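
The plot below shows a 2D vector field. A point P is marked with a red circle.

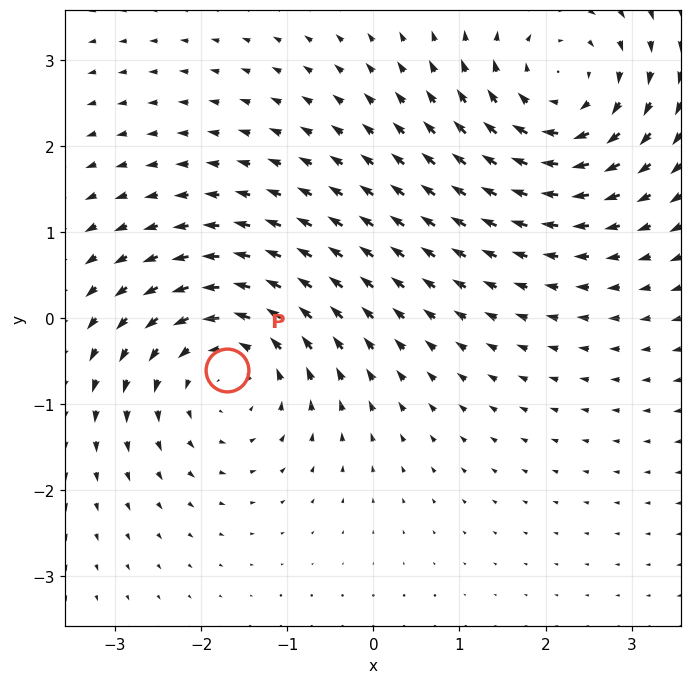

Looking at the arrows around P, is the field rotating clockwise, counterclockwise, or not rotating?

counterclockwise

Near P at (-1.7, -0.6) the arrows circulate counterclockwise. The curl (z-component) there is about +3; positive curl means counterclockwise rotation.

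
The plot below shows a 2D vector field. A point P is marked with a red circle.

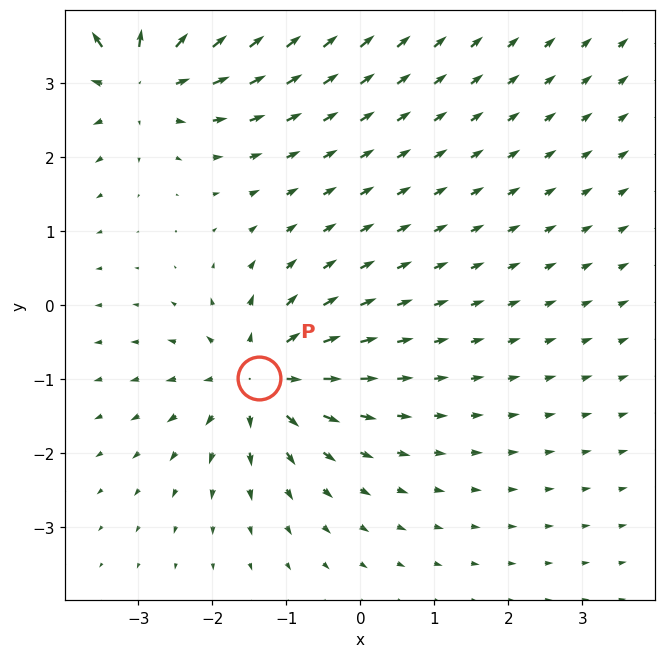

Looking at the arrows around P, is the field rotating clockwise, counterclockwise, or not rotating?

Near P at (-1.4, -1.0) the arrows show no circulation. The curl there is ≈0.

not rotating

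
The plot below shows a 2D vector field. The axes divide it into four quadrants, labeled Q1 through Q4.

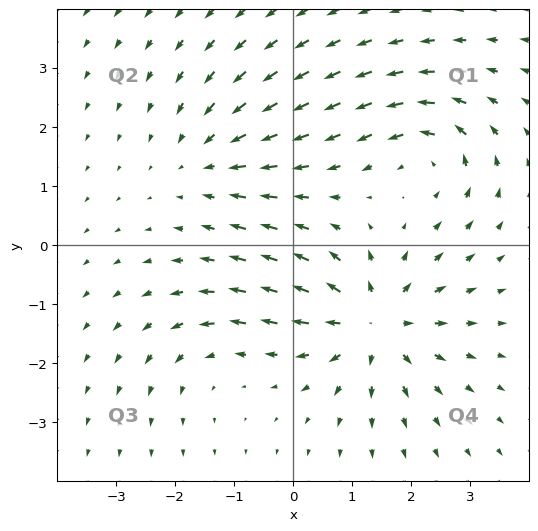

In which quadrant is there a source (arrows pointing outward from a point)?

Q4

The source sits at approximately (1.4, -1.3), which lies in quadrant Q4. The divergence there is about +5, positive as expected for a source.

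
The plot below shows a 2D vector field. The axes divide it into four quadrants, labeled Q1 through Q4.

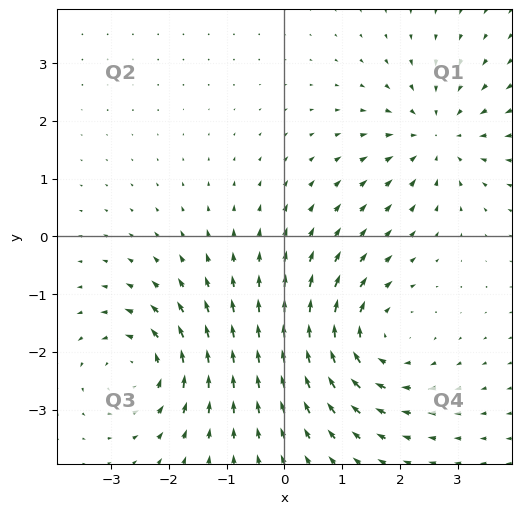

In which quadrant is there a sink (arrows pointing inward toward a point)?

Q1

The sink sits at approximately (2.6, 1.7), which lies in quadrant Q1. The divergence there is about -4, negative as expected for a sink.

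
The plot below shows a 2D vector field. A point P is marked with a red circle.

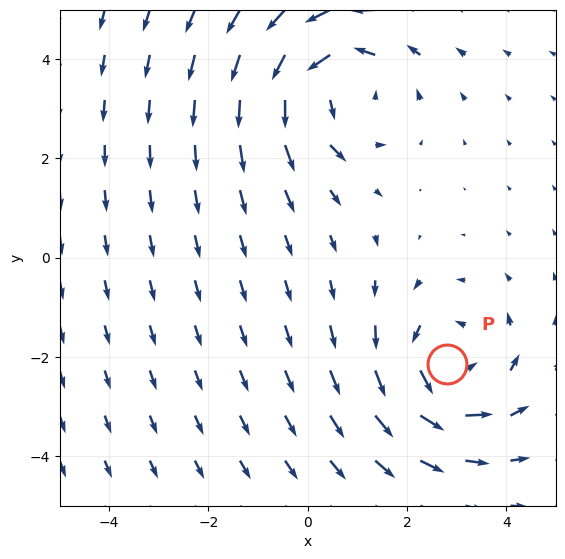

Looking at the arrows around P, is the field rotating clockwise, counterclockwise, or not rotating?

Near P at (2.8, -2.1) the arrows circulate counterclockwise. The curl (z-component) there is about +3; positive curl means counterclockwise rotation.

counterclockwise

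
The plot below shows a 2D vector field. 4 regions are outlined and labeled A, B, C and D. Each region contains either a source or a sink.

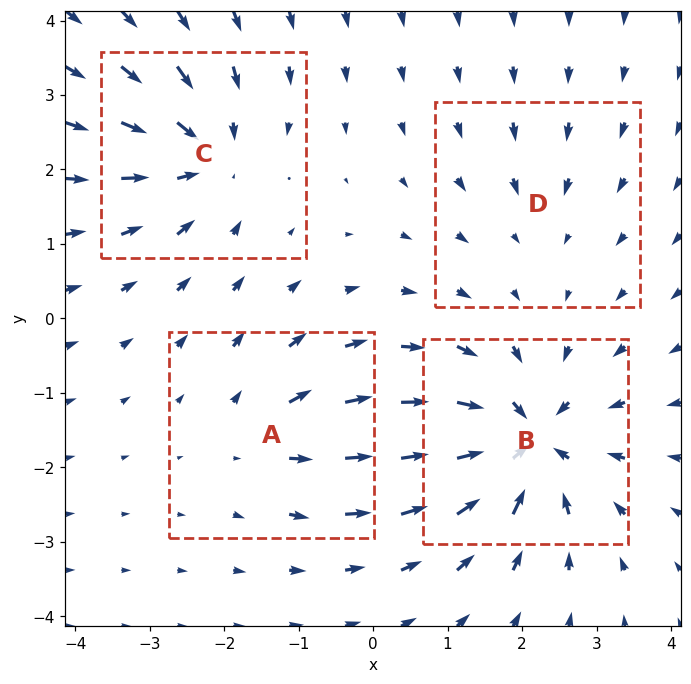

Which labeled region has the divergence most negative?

B

Divergence at each region's feature centre — A: about +4, B: about -8, C: about -6, D: about -2. Region B is most negative.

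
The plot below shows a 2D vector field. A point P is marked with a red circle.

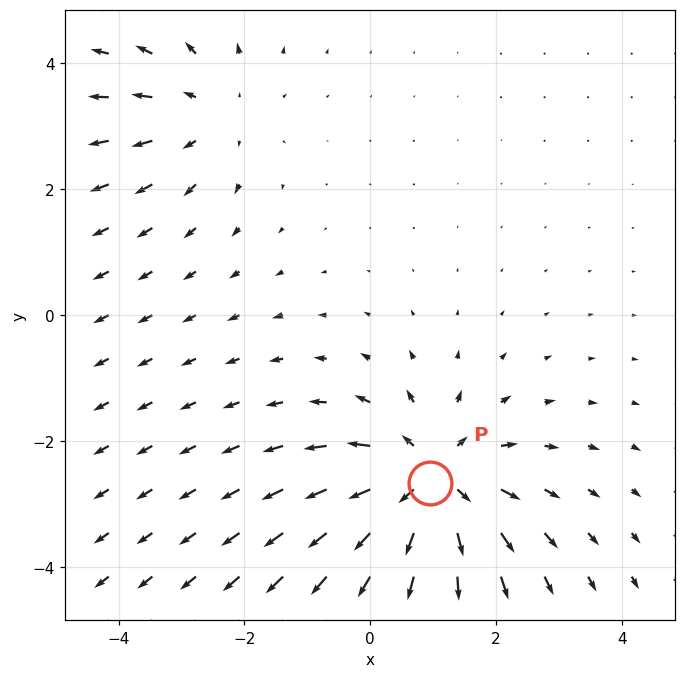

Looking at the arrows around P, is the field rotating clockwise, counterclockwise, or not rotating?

Near P at (0.9, -2.7) the arrows show no circulation. The curl there is ≈0.

not rotating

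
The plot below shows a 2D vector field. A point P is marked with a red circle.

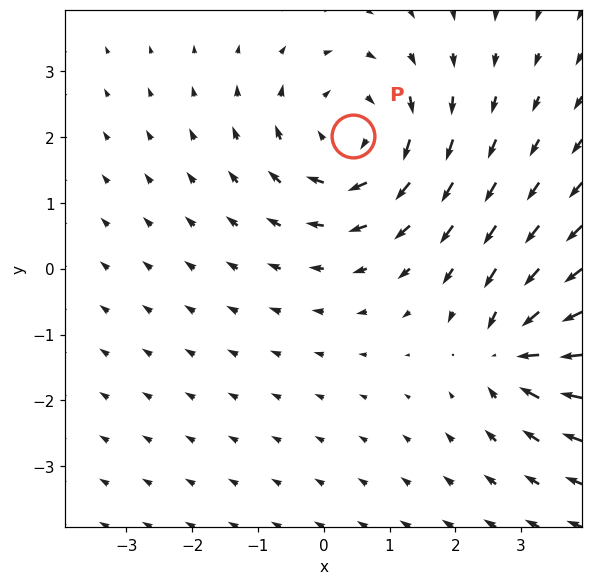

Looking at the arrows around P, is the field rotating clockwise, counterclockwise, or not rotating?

clockwise

Near P at (0.4, 2.0) the arrows circulate clockwise. The curl (z-component) there is about -3; negative curl means clockwise rotation.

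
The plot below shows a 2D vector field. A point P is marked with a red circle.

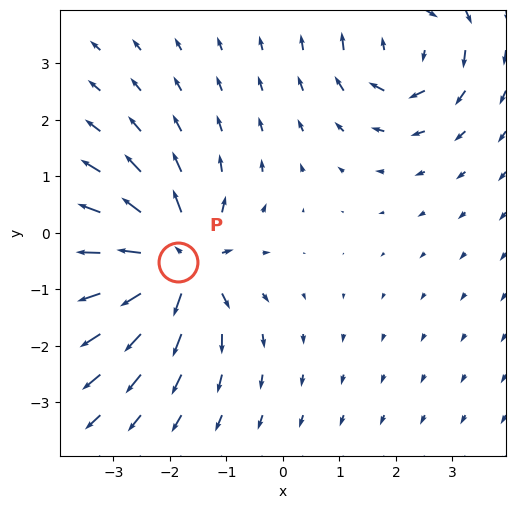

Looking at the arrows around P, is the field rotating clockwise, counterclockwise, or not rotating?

Near P at (-1.9, -0.5) the arrows show no circulation. The curl there is ≈0.

not rotating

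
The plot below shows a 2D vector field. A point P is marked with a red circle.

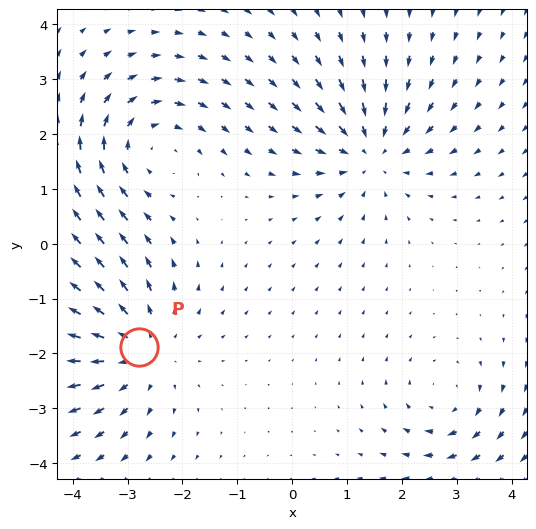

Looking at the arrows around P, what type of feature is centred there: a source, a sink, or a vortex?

source

At P (-2.8, -1.9) the arrows spread outward. Divergence about +4, curl ≈0 — positive divergence with near-zero curl is a source.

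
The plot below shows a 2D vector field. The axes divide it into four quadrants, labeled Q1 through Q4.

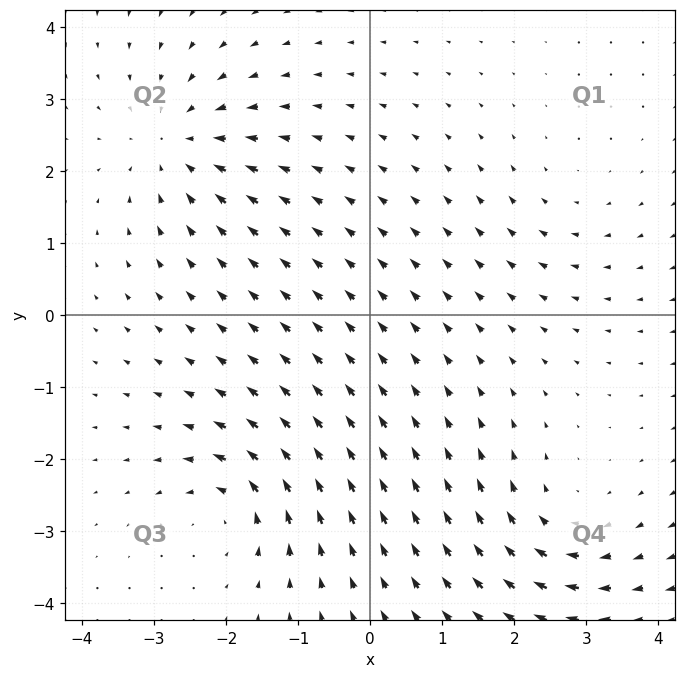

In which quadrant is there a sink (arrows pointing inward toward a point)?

The sink sits at approximately (-2.7, 2.4), which lies in quadrant Q2. The divergence there is about -5, negative as expected for a sink.

Q2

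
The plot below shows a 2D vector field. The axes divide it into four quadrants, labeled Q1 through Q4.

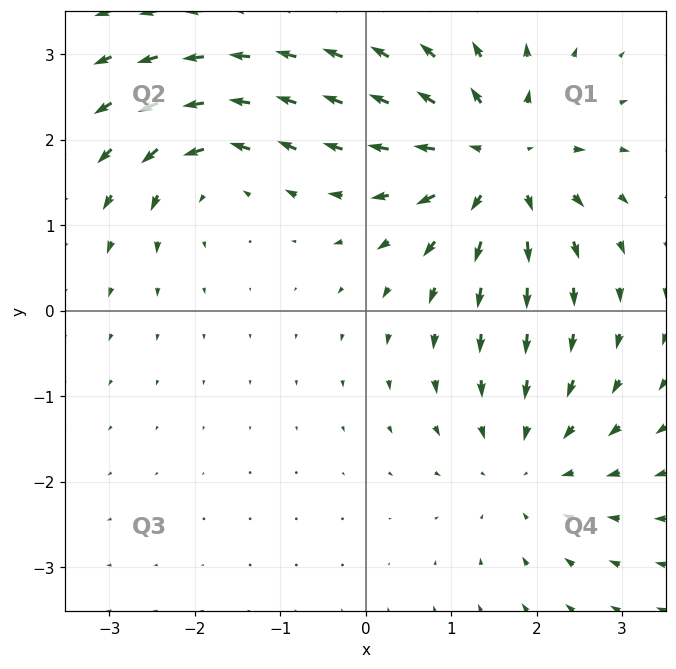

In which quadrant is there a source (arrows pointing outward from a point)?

The source sits at approximately (1.6, 1.8), which lies in quadrant Q1. The divergence there is about +6, positive as expected for a source.

Q1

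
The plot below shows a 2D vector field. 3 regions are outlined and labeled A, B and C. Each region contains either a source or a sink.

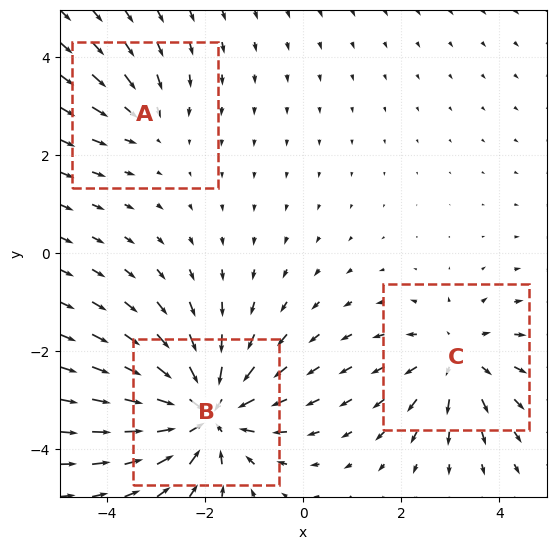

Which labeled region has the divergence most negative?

Divergence at each region's feature centre — A: about -2, B: about -5, C: about +3. Region B is most negative.

B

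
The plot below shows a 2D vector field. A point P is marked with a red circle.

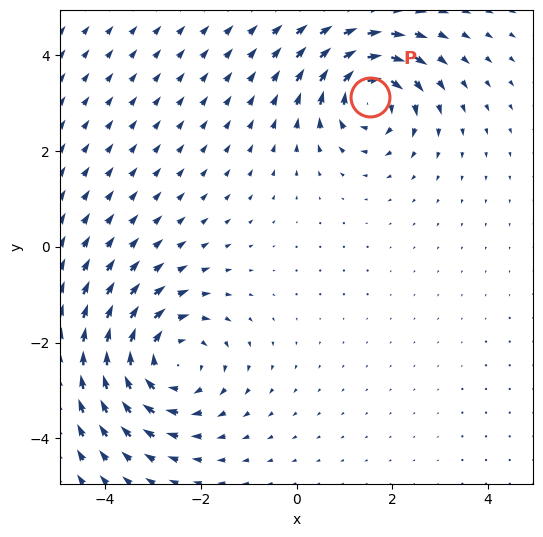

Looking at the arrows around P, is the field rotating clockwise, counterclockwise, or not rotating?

clockwise

Near P at (1.5, 3.1) the arrows circulate clockwise. The curl (z-component) there is about -6; negative curl means clockwise rotation.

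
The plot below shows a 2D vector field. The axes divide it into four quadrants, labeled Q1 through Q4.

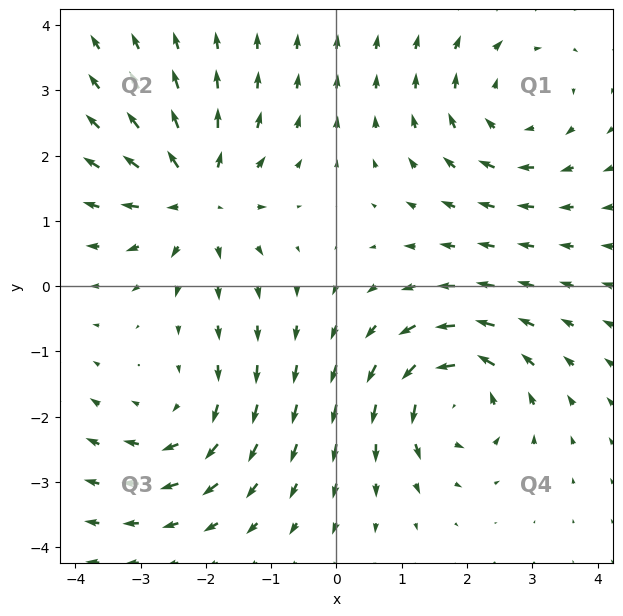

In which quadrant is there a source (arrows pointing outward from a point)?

Q2

The source sits at approximately (-2.1, 1.4), which lies in quadrant Q2. The divergence there is about +5, positive as expected for a source.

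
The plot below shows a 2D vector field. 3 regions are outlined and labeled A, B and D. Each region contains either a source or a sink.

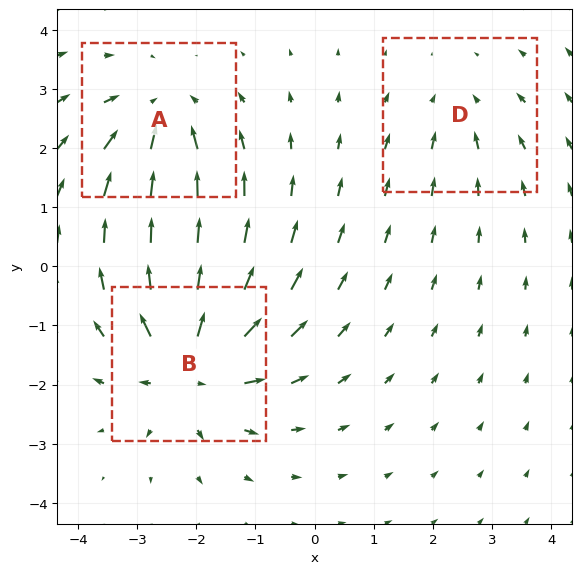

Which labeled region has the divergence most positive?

Divergence at each region's feature centre — A: about -3, B: about +5, D: about -2. Region B is most positive.

B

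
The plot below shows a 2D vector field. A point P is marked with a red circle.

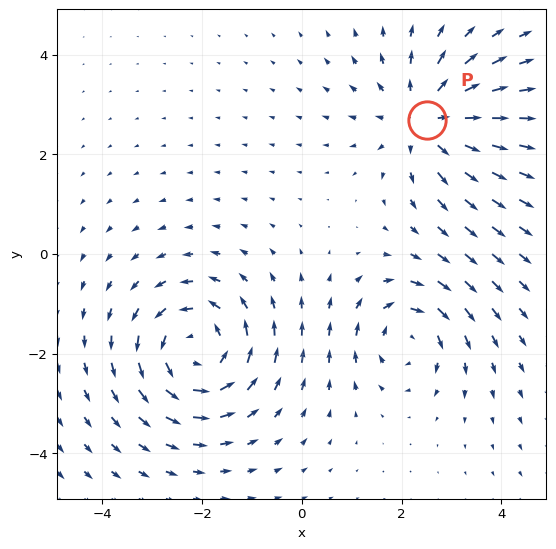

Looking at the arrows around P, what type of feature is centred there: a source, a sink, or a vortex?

At P (2.5, 2.7) the arrows spread outward. Divergence about +4, curl ≈0 — positive divergence with near-zero curl is a source.

source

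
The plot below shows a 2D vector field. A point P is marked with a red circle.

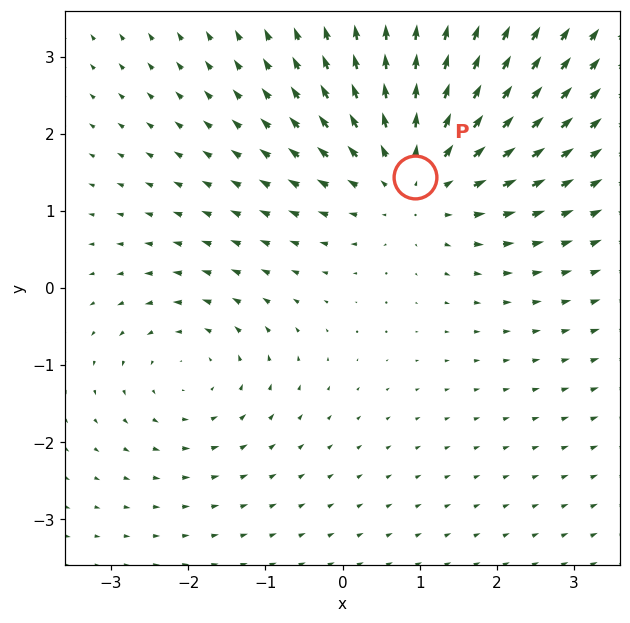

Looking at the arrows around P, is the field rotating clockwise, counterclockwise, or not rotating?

not rotating

Near P at (0.9, 1.4) the arrows show no circulation. The curl there is ≈0.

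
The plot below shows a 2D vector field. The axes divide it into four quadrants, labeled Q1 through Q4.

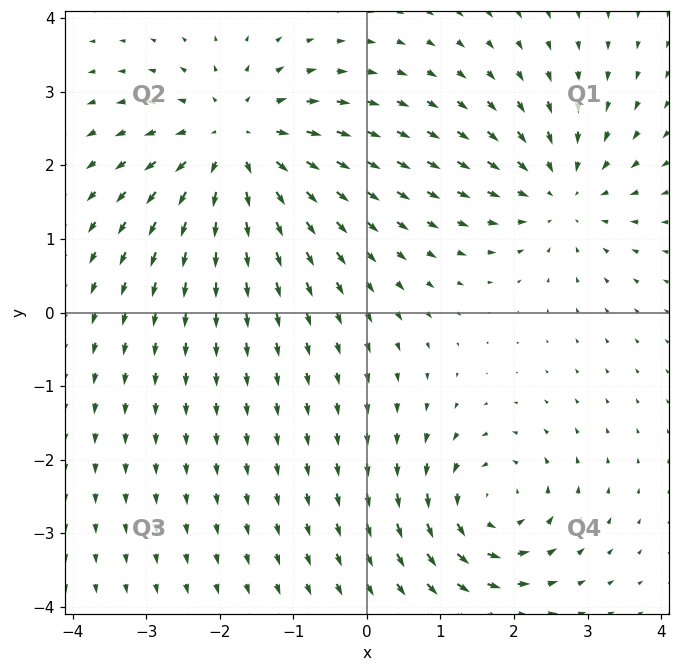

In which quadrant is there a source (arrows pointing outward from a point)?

The source sits at approximately (-1.8, 2.3), which lies in quadrant Q2. The divergence there is about +5, positive as expected for a source.

Q2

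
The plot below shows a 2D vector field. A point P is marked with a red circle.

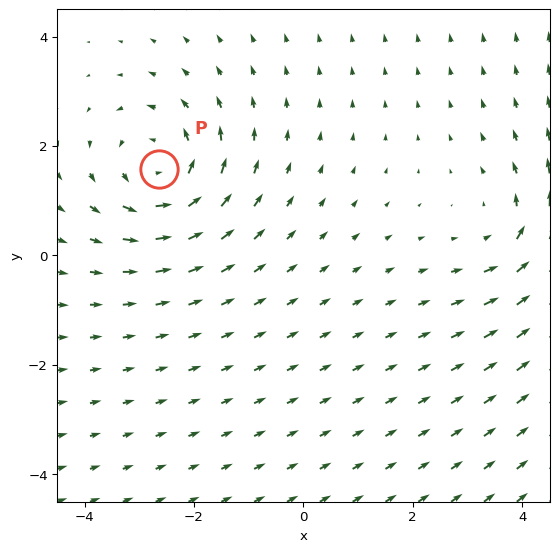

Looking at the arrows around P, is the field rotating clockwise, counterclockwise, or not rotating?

Near P at (-2.6, 1.6) the arrows circulate counterclockwise. The curl (z-component) there is about +4; positive curl means counterclockwise rotation.

counterclockwise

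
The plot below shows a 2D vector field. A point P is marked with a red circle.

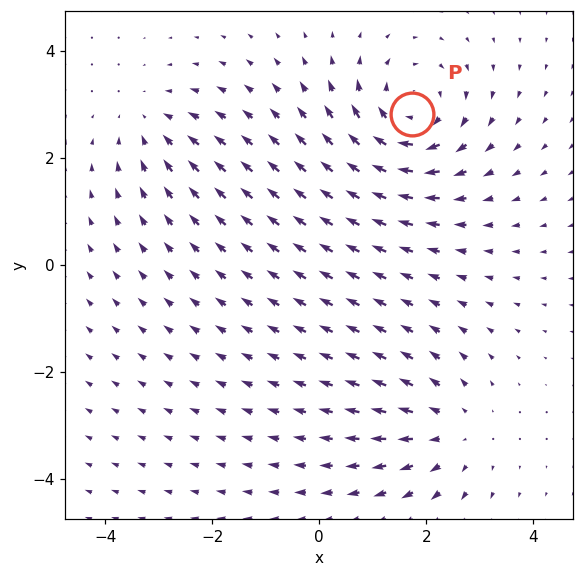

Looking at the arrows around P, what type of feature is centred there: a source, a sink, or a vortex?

vortex

At P (1.7, 2.8) the arrows circulate clockwise. Divergence ≈0, curl about -4 — near-zero divergence with nonzero curl is a vortex.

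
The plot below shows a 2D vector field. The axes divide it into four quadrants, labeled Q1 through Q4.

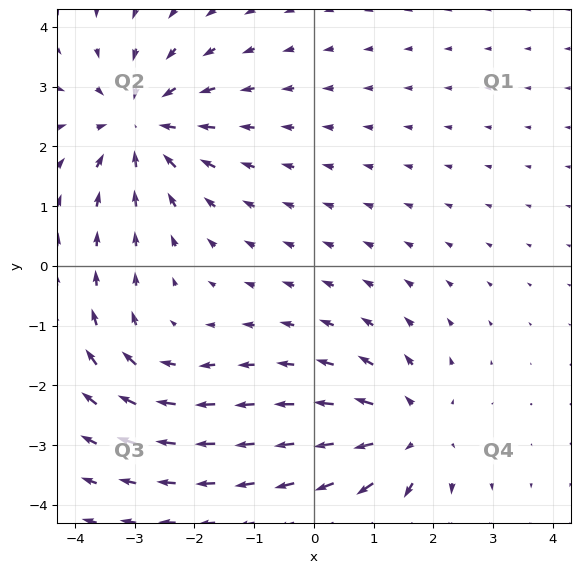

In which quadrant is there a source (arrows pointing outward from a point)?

The source sits at approximately (1.6, -2.8), which lies in quadrant Q4. The divergence there is about +4, positive as expected for a source.

Q4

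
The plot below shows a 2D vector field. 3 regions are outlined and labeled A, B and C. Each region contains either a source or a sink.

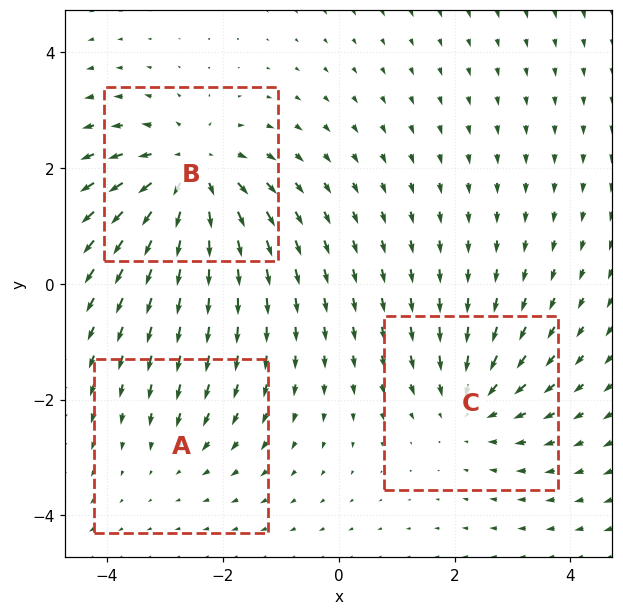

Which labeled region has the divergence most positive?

B

Divergence at each region's feature centre — A: about -2, B: about +5, C: about -3. Region B is most positive.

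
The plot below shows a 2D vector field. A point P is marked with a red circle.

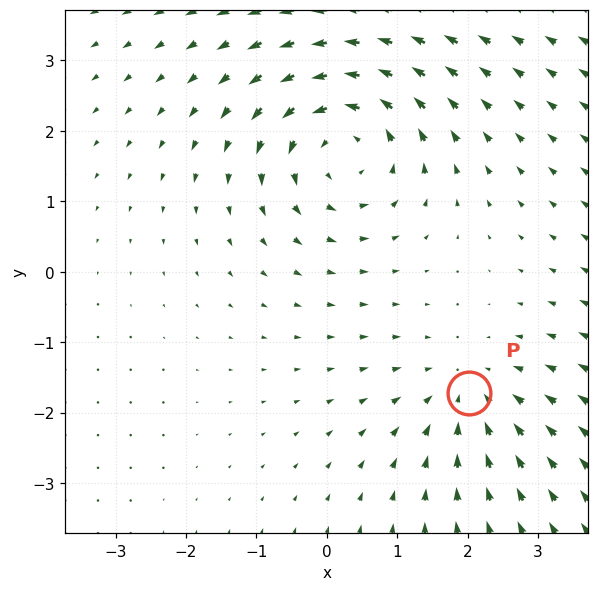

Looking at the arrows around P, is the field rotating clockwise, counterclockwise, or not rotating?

not rotating

Near P at (2.0, -1.7) the arrows show no circulation. The curl there is ≈0.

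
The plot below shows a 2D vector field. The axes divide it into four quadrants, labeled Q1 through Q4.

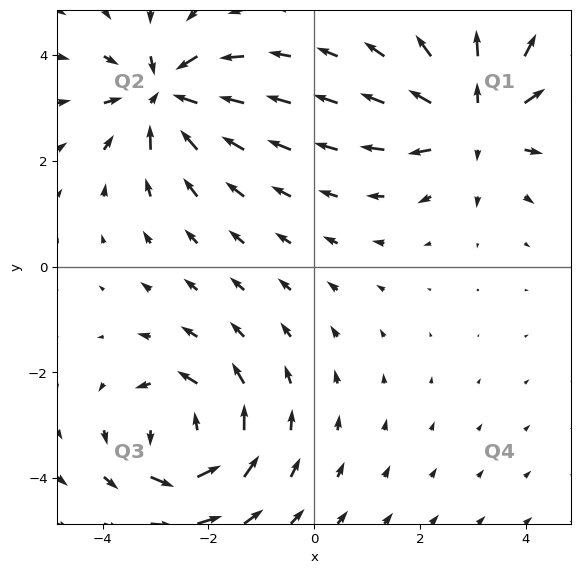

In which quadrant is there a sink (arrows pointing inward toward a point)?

The sink sits at approximately (-2.8, 3.3), which lies in quadrant Q2. The divergence there is about -5, negative as expected for a sink.

Q2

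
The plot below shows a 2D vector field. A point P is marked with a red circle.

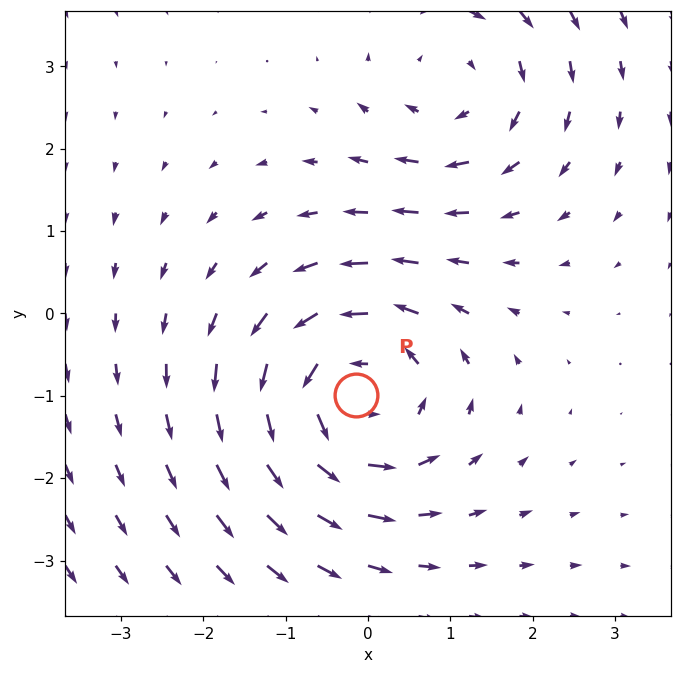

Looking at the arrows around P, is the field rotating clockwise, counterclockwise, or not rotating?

counterclockwise

Near P at (-0.1, -1.0) the arrows circulate counterclockwise. The curl (z-component) there is about +3; positive curl means counterclockwise rotation.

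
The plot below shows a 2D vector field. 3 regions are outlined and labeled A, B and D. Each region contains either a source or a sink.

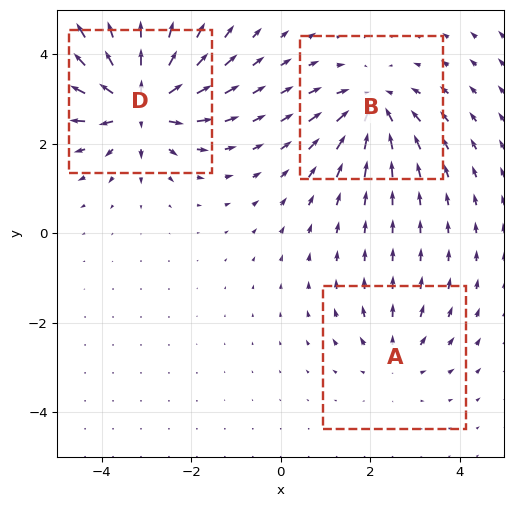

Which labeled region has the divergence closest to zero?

A

Divergence at each region's feature centre — A: about +2, B: about -4, D: about +6. Region A is closest to zero.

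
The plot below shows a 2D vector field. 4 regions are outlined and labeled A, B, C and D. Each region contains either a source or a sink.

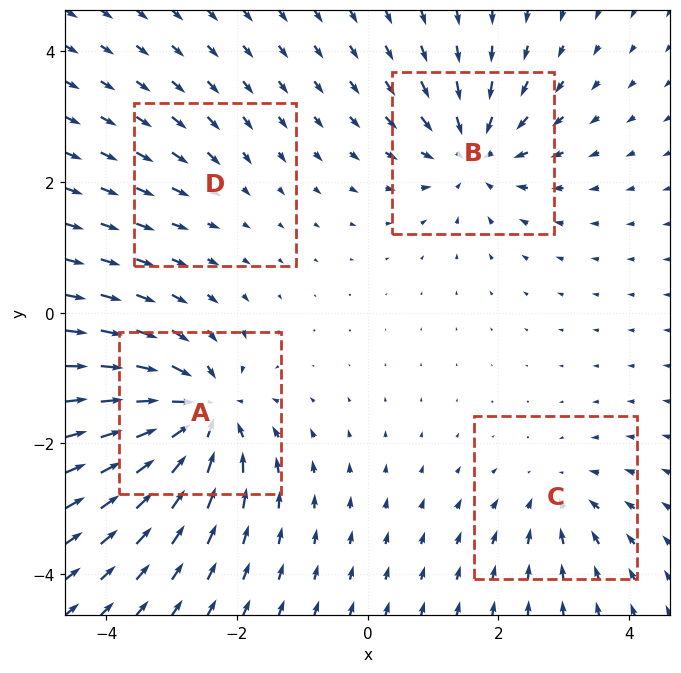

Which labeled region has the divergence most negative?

A

Divergence at each region's feature centre — A: about -9, B: about -7, C: about -4, D: about -2. Region A is most negative.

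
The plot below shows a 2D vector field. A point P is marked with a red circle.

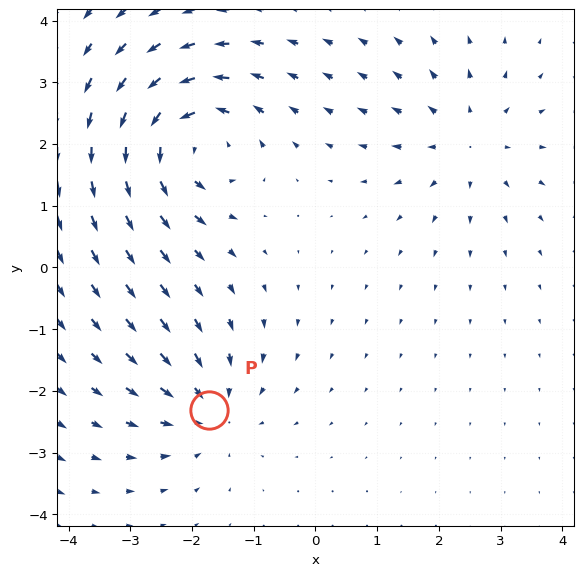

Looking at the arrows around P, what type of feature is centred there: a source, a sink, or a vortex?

At P (-1.7, -2.3) the arrows converge inward. Divergence about -3, curl ≈0 — negative divergence with near-zero curl is a sink.

sink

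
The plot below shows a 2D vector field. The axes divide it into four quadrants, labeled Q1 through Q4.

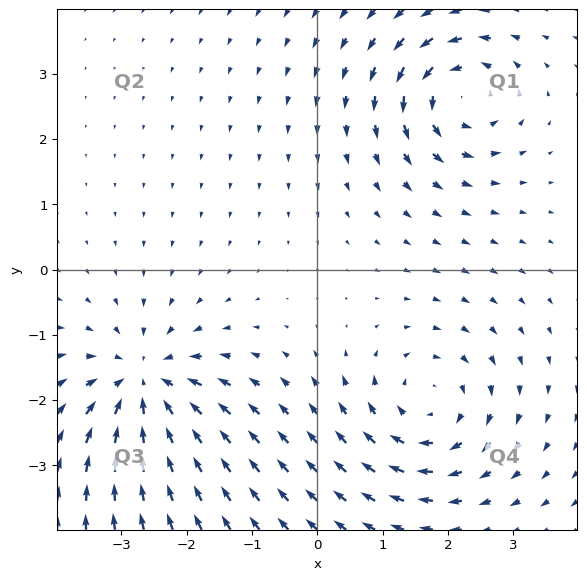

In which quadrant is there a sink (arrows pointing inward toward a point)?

The sink sits at approximately (-2.6, -1.7), which lies in quadrant Q3. The divergence there is about -5, negative as expected for a sink.

Q3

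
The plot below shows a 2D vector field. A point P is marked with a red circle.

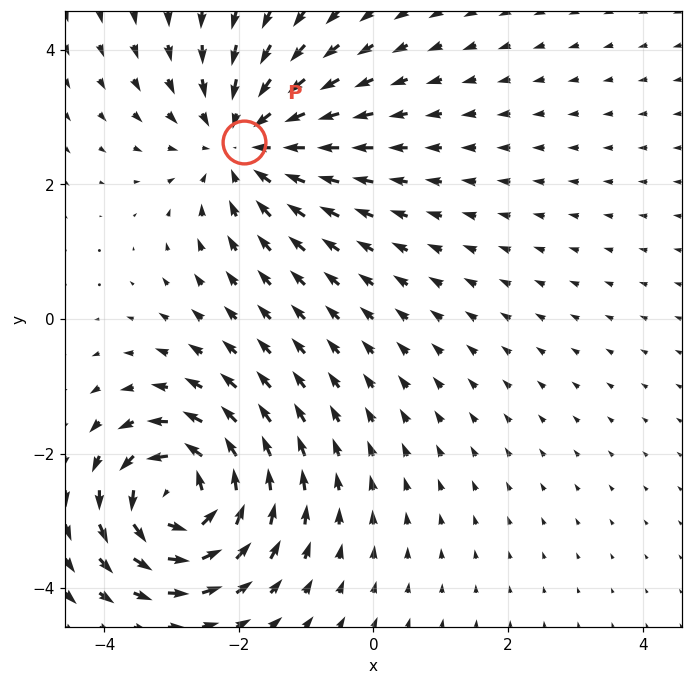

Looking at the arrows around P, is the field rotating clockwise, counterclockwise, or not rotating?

Near P at (-1.9, 2.6) the arrows show no circulation. The curl there is ≈0.

not rotating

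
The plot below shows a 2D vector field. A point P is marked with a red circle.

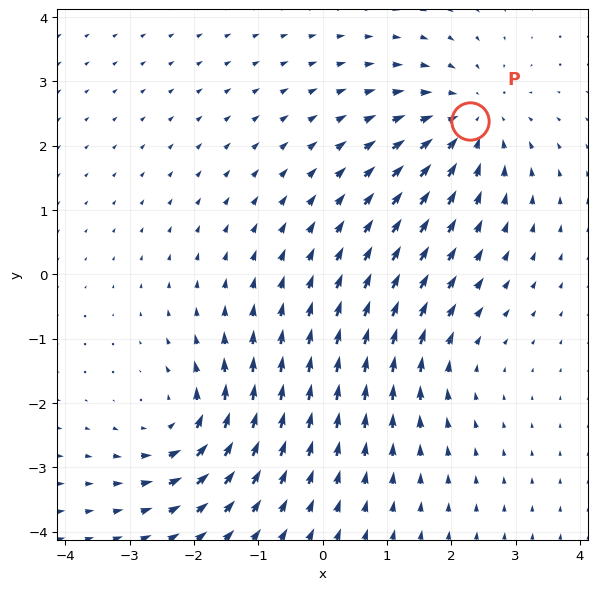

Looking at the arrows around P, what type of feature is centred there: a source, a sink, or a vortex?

At P (2.3, 2.4) the arrows converge inward. Divergence about -4, curl ≈0 — negative divergence with near-zero curl is a sink.

sink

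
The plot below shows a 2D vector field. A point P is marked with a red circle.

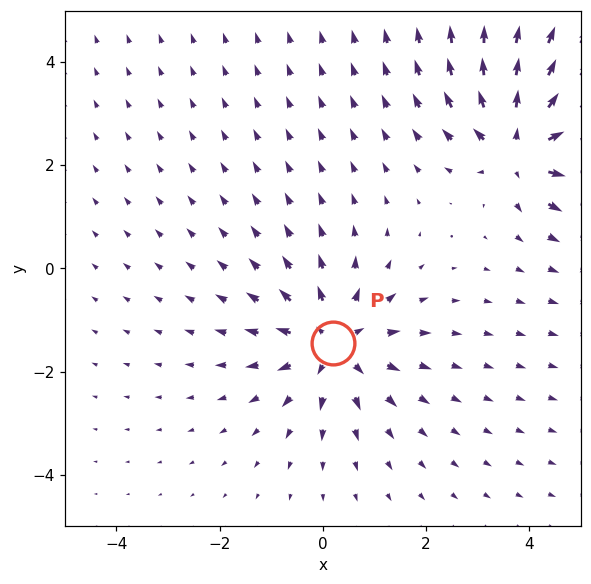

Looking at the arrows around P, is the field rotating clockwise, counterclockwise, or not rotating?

not rotating

Near P at (0.2, -1.4) the arrows show no circulation. The curl there is ≈0.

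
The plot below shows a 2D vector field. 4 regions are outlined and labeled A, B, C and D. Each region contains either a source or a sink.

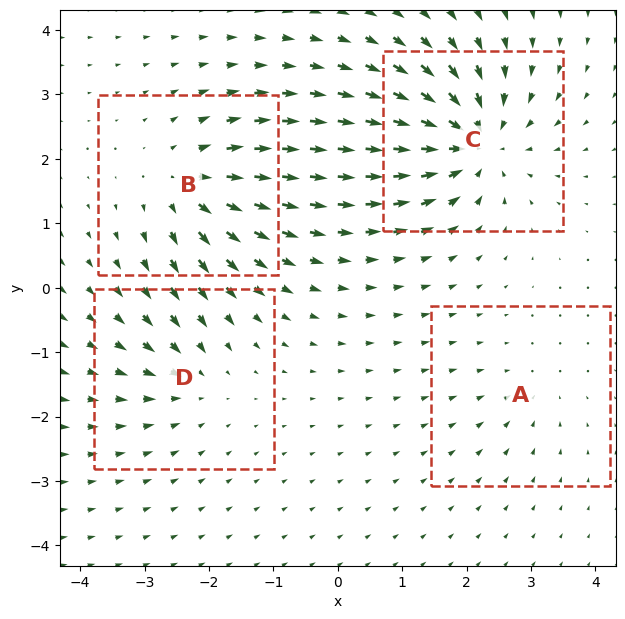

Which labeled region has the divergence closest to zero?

A

Divergence at each region's feature centre — A: about -2, B: about +6, C: about -8, D: about -4. Region A is closest to zero.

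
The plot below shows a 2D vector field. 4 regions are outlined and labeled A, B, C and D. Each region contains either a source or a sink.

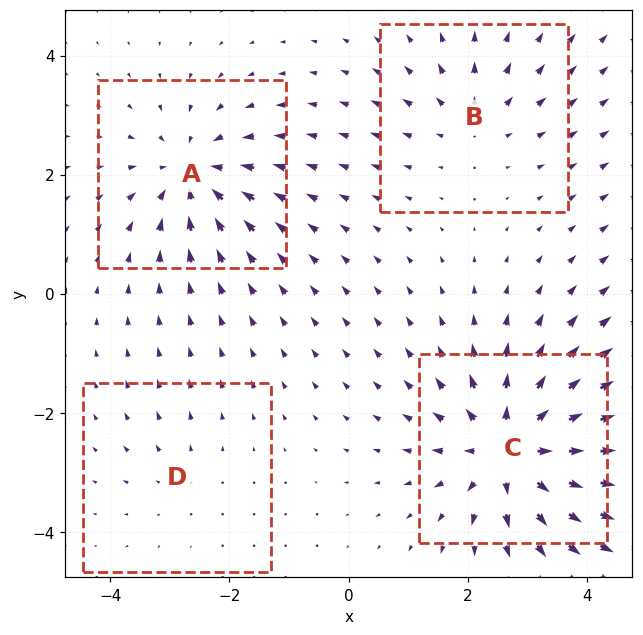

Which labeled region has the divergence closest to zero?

Divergence at each region's feature centre — A: about -5, B: about +3, C: about +7, D: about +2. Region D is closest to zero.

D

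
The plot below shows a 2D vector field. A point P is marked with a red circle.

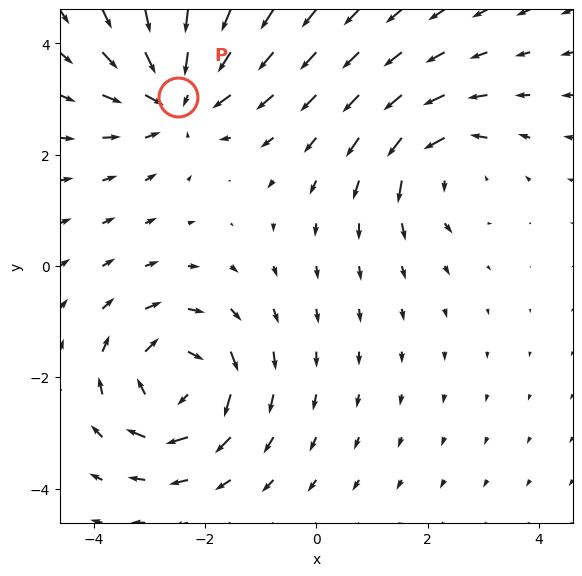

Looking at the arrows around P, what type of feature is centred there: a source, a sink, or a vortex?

sink

At P (-2.5, 3.0) the arrows converge inward. Divergence about -4, curl ≈0 — negative divergence with near-zero curl is a sink.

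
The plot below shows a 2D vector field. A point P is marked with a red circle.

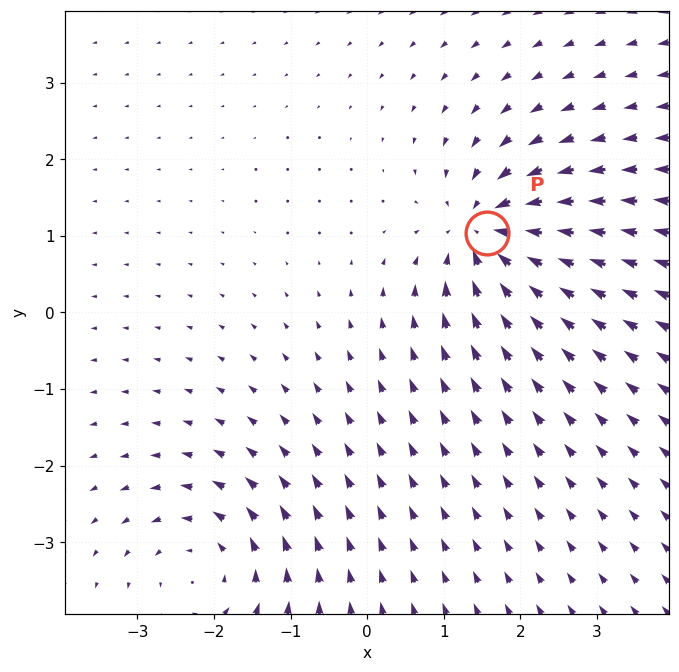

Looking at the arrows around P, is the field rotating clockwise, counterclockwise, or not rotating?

not rotating

Near P at (1.6, 1.0) the arrows show no circulation. The curl there is ≈0.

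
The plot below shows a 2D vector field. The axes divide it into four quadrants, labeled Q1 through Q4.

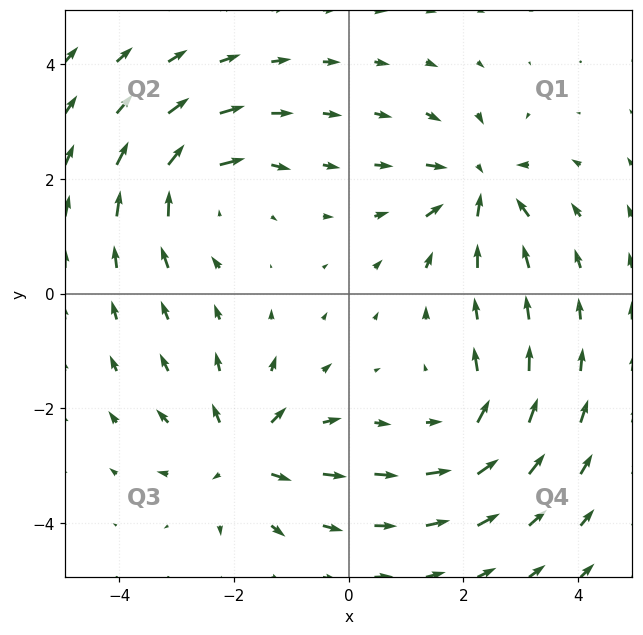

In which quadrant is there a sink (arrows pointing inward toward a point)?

Q1

The sink sits at approximately (2.3, 1.9), which lies in quadrant Q1. The divergence there is about -5, negative as expected for a sink.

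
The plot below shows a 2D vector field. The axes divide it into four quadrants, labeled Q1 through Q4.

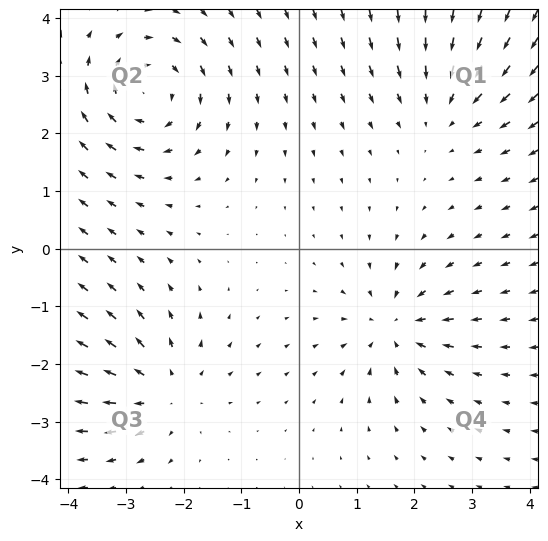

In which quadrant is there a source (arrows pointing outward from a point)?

Q3

The source sits at approximately (-2.3, -2.4), which lies in quadrant Q3. The divergence there is about +3, positive as expected for a source.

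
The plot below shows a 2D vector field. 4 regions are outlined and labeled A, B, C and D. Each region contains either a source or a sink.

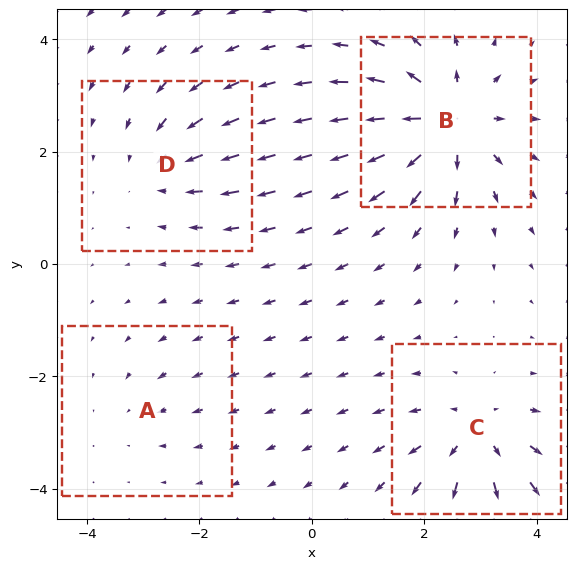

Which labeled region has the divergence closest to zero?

A

Divergence at each region's feature centre — A: about -2, B: about +7, C: about +5, D: about -4. Region A is closest to zero.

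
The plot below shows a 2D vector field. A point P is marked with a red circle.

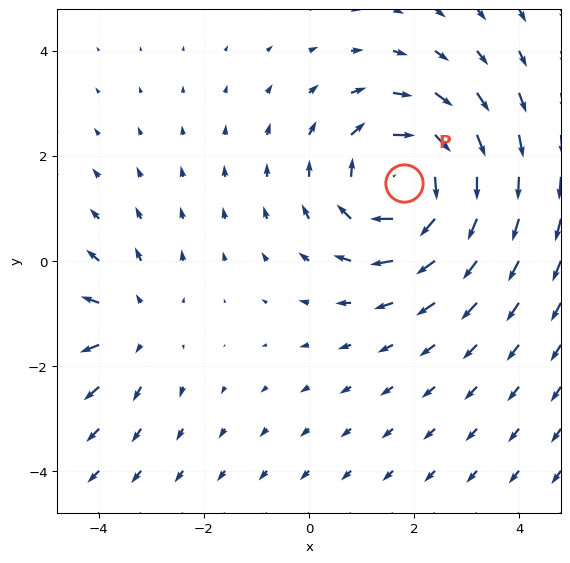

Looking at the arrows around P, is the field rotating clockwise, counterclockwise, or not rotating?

Near P at (1.8, 1.5) the arrows circulate clockwise. The curl (z-component) there is about -4; negative curl means clockwise rotation.

clockwise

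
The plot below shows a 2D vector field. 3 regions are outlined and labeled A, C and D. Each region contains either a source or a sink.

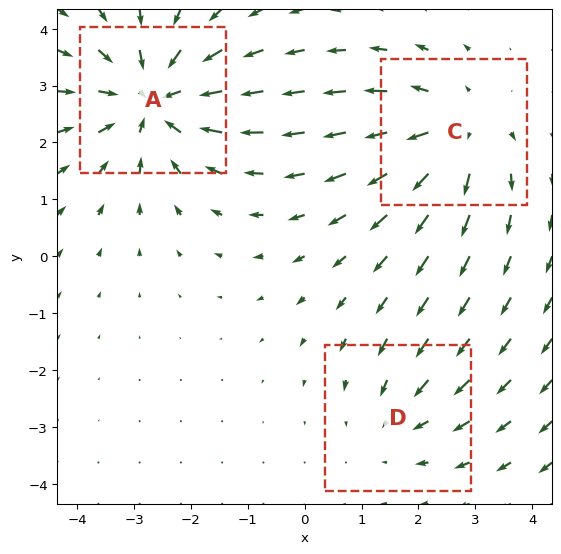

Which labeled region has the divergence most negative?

A

Divergence at each region's feature centre — A: about -4, C: about +3, D: about -2. Region A is most negative.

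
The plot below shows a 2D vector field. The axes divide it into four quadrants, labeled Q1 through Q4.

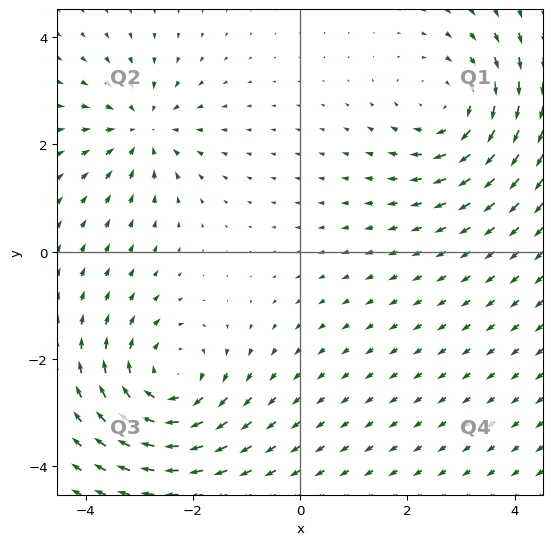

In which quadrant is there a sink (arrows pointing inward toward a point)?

The sink sits at approximately (-2.9, 2.3), which lies in quadrant Q2. The divergence there is about -3, negative as expected for a sink.

Q2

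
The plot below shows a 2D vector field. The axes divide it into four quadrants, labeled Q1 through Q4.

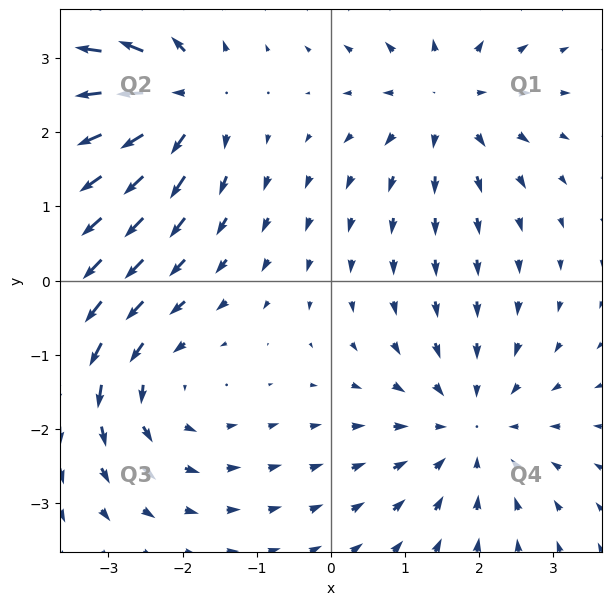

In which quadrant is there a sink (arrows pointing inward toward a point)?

The sink sits at approximately (1.9, -2.0), which lies in quadrant Q4. The divergence there is about -4, negative as expected for a sink.

Q4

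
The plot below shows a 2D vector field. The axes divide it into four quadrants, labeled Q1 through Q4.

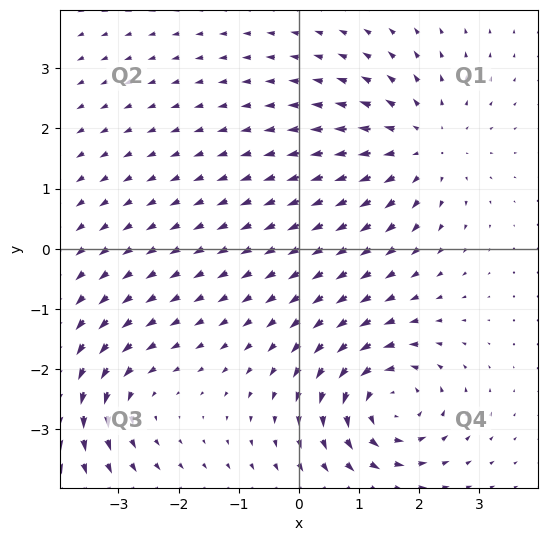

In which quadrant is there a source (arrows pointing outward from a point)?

Q1

The source sits at approximately (2.0, 1.7), which lies in quadrant Q1. The divergence there is about +3, positive as expected for a source.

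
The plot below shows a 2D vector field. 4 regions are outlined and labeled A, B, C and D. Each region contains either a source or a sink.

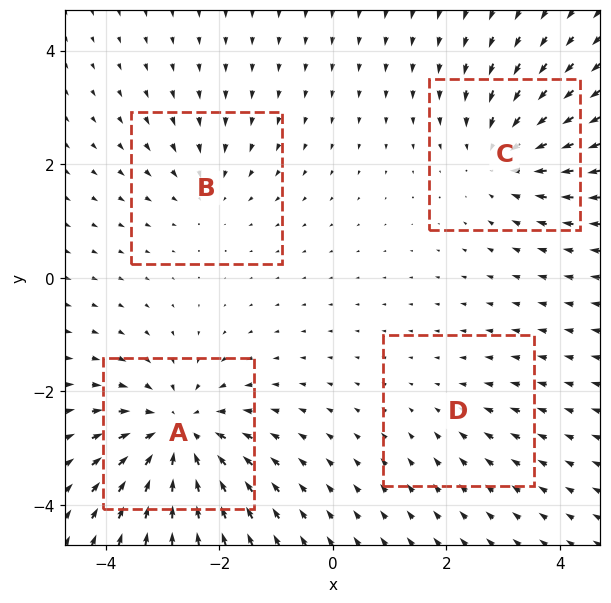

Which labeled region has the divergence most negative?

Divergence at each region's feature centre — A: about -7, B: about -3, C: about -5, D: about -2. Region A is most negative.

A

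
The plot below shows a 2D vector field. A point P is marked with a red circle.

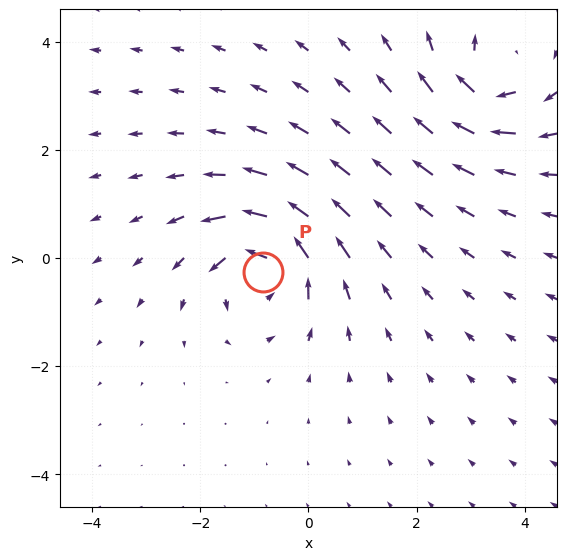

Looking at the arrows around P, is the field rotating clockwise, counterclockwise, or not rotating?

Near P at (-0.8, -0.3) the arrows circulate counterclockwise. The curl (z-component) there is about +7; positive curl means counterclockwise rotation.

counterclockwise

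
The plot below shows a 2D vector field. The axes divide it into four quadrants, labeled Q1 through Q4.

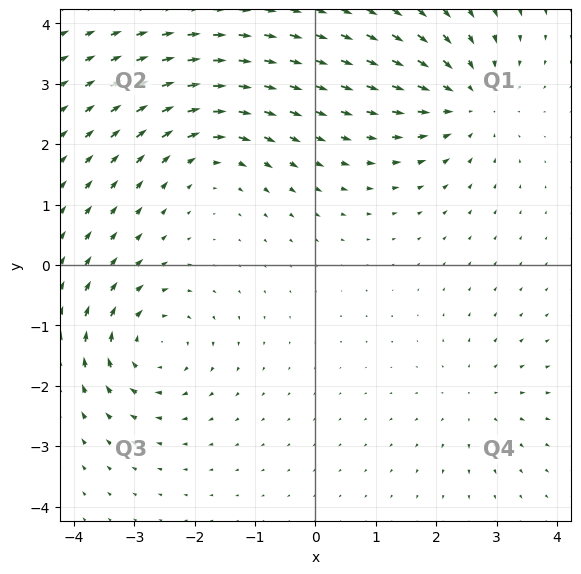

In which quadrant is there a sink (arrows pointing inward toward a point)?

Q1

The sink sits at approximately (2.5, 2.7), which lies in quadrant Q1. The divergence there is about -5, negative as expected for a sink.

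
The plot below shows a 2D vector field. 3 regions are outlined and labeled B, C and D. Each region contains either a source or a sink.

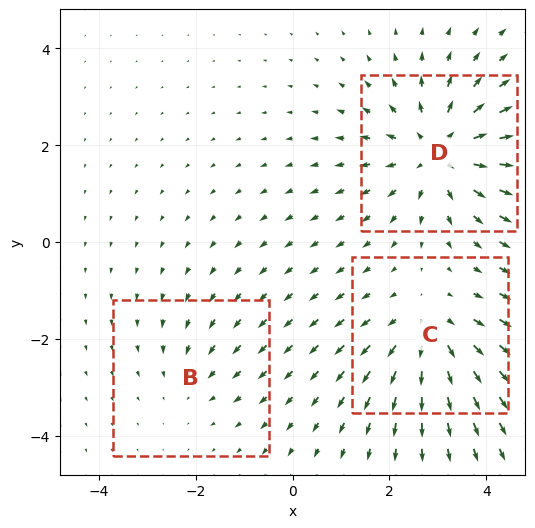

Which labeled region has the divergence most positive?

D

Divergence at each region's feature centre — B: about -2, C: about +3, D: about +4. Region D is most positive.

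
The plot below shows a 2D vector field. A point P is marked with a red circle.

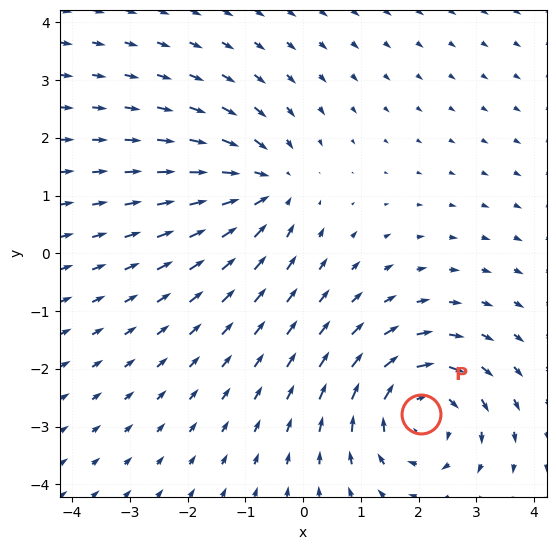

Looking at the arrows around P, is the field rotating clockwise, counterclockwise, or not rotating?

Near P at (2.0, -2.8) the arrows circulate clockwise. The curl (z-component) there is about -4; negative curl means clockwise rotation.

clockwise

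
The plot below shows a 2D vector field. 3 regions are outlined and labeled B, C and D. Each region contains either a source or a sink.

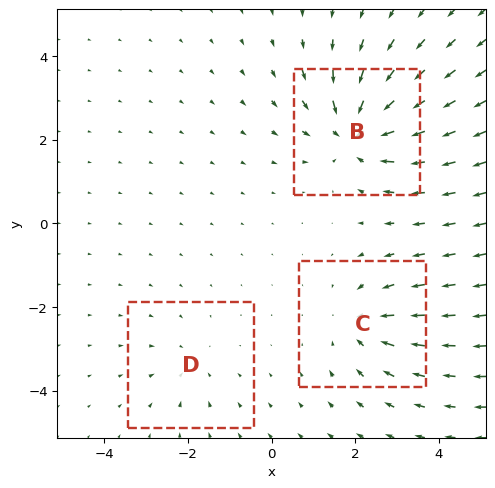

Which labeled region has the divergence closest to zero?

Divergence at each region's feature centre — B: about -5, C: about -3, D: about -2. Region D is closest to zero.

D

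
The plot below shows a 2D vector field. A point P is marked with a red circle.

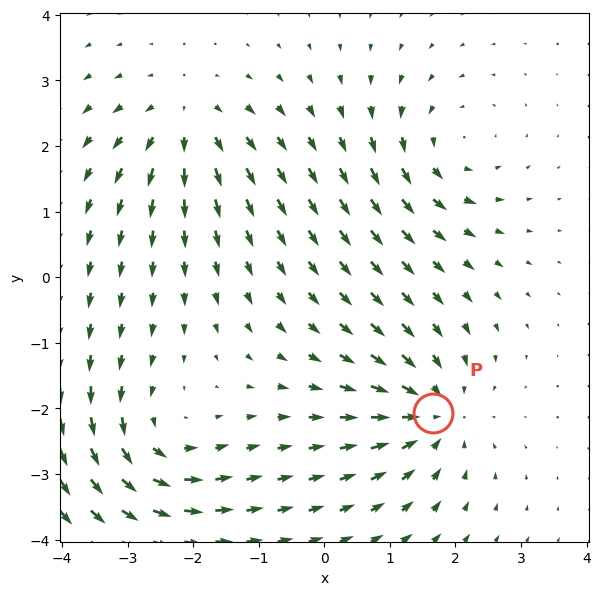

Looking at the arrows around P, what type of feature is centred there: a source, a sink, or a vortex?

At P (1.7, -2.1) the arrows converge inward. Divergence about -4, curl ≈0 — negative divergence with near-zero curl is a sink.

sink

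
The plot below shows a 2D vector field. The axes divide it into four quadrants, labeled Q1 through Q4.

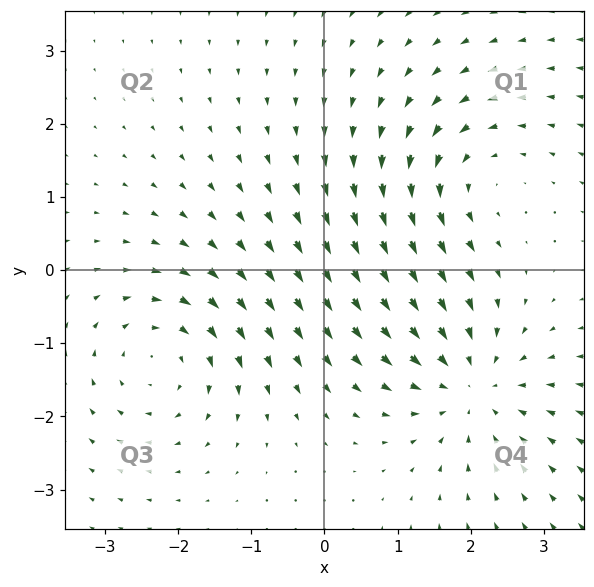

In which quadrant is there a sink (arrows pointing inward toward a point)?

Q4

The sink sits at approximately (2.0, -1.6), which lies in quadrant Q4. The divergence there is about -5, negative as expected for a sink.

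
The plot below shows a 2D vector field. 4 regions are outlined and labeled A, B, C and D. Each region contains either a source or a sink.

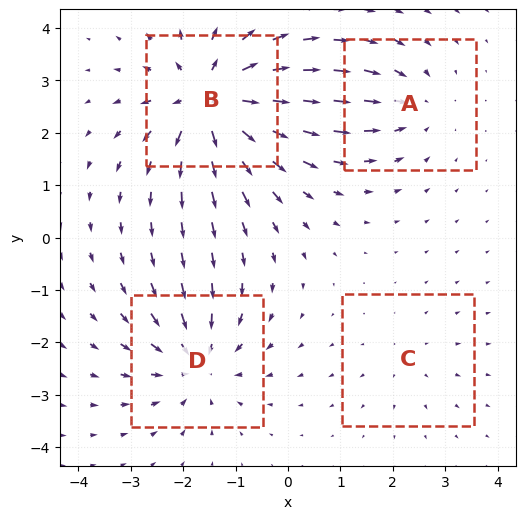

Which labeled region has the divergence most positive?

B

Divergence at each region's feature centre — A: about -3, B: about +7, C: about +2, D: about -5. Region B is most positive.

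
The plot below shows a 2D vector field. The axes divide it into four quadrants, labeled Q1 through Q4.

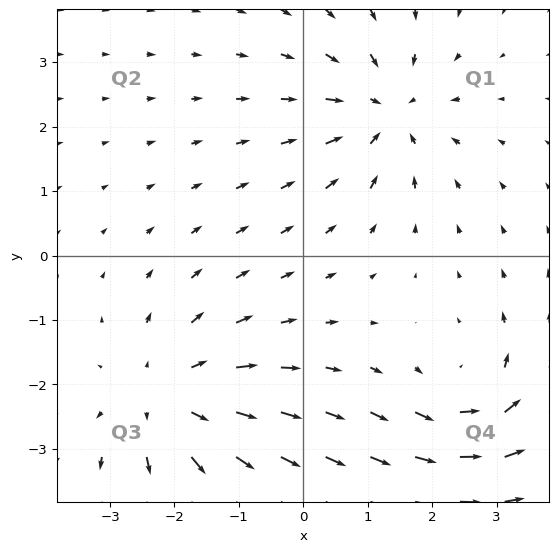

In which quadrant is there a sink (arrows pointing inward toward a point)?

The sink sits at approximately (1.3, 2.2), which lies in quadrant Q1. The divergence there is about -3, negative as expected for a sink.

Q1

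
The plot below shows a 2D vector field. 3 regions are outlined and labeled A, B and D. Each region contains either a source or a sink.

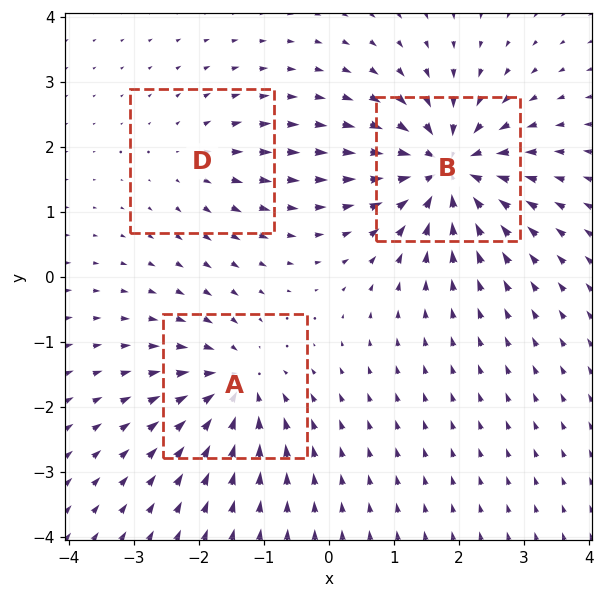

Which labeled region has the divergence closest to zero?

D

Divergence at each region's feature centre — A: about -4, B: about -6, D: about +2. Region D is closest to zero.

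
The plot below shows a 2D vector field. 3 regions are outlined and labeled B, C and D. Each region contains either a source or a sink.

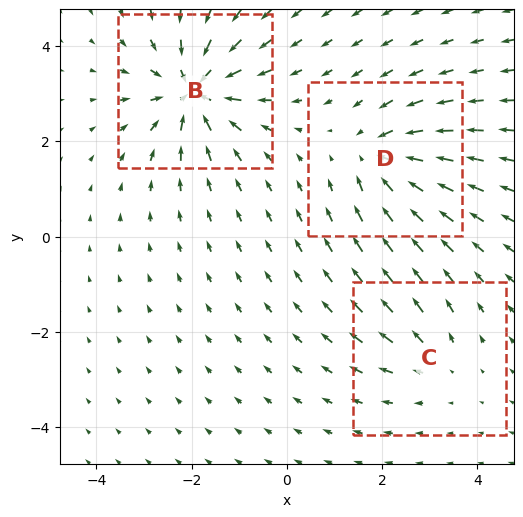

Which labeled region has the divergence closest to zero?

Divergence at each region's feature centre — B: about -6, C: about +2, D: about -4. Region C is closest to zero.

C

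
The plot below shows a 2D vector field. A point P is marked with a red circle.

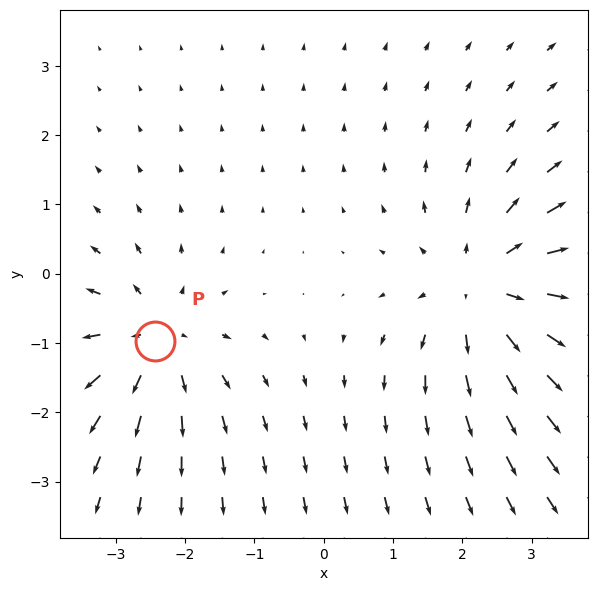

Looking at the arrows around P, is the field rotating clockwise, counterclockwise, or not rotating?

not rotating

Near P at (-2.4, -1.0) the arrows show no circulation. The curl there is ≈0.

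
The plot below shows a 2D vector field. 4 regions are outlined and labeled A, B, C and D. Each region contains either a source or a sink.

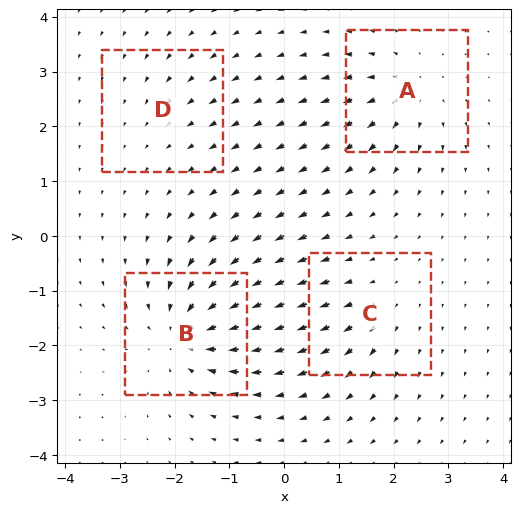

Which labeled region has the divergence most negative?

Divergence at each region's feature centre — A: about +5, B: about -7, C: about +3, D: about -2. Region B is most negative.

B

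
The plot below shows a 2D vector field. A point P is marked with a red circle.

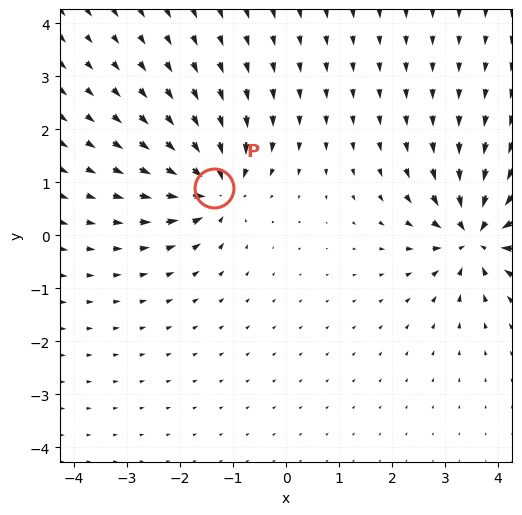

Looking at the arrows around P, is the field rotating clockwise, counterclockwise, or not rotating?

not rotating

Near P at (-1.4, 0.9) the arrows show no circulation. The curl there is ≈0.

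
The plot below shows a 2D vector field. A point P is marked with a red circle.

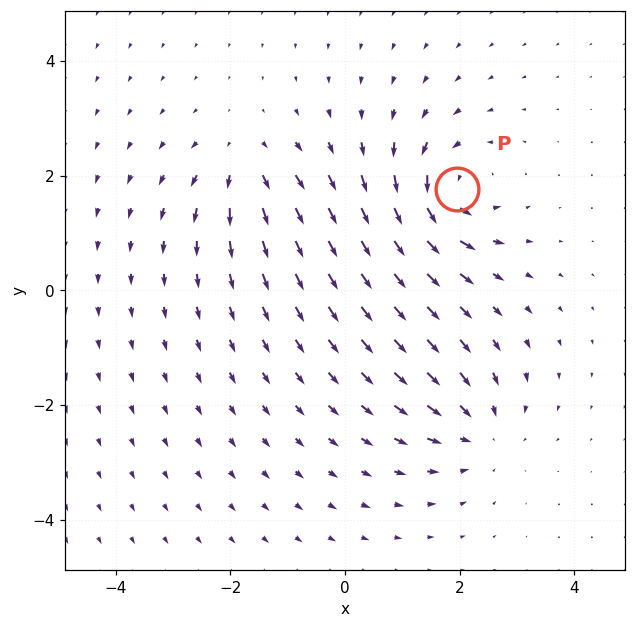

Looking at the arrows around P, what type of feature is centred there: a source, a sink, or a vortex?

At P (2.0, 1.8) the arrows circulate counterclockwise. Divergence ≈0, curl about +5 — near-zero divergence with nonzero curl is a vortex.

vortex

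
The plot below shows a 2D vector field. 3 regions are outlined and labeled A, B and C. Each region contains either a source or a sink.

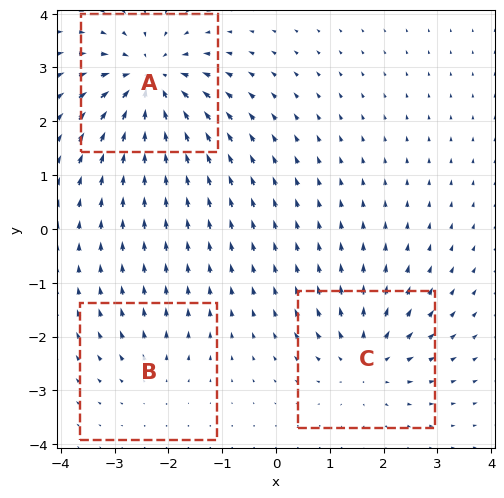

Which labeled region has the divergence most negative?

Divergence at each region's feature centre — A: about -6, B: about +2, C: about +4. Region A is most negative.

A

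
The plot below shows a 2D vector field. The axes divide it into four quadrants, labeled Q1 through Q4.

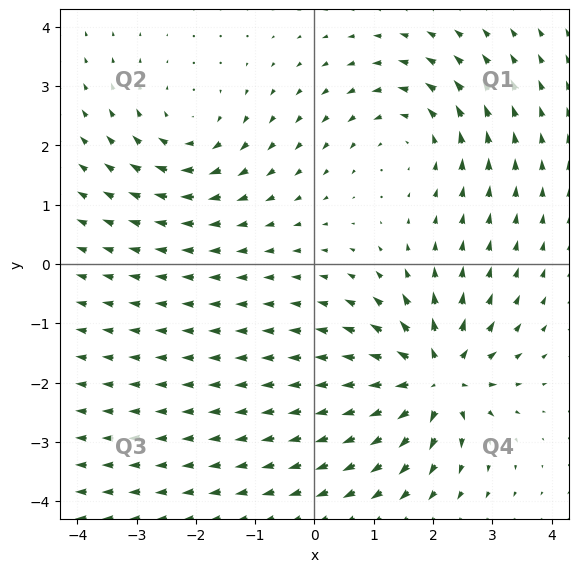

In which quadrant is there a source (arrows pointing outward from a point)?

The source sits at approximately (2.0, -1.9), which lies in quadrant Q4. The divergence there is about +6, positive as expected for a source.

Q4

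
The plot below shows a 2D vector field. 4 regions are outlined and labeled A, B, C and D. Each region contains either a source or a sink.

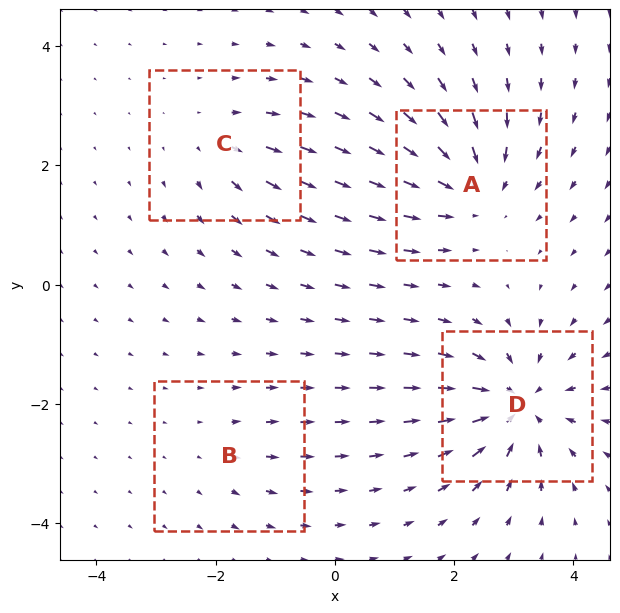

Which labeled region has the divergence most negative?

Divergence at each region's feature centre — A: about -6, B: about +2, C: about +3, D: about -7. Region D is most negative.

D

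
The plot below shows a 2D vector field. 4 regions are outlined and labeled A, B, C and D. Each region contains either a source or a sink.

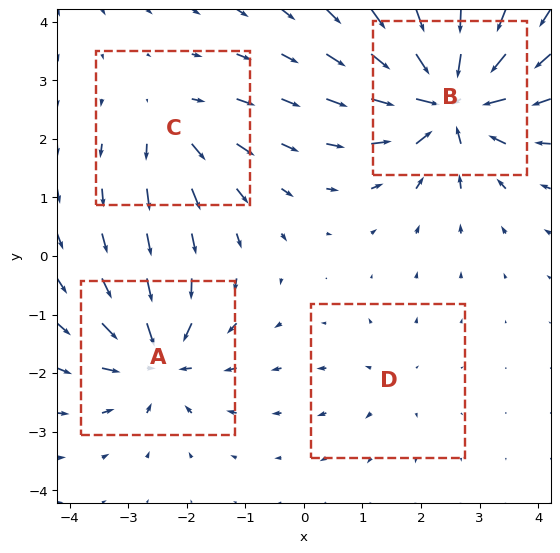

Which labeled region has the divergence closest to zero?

D

Divergence at each region's feature centre — A: about -6, B: about -9, C: about +4, D: about +2. Region D is closest to zero.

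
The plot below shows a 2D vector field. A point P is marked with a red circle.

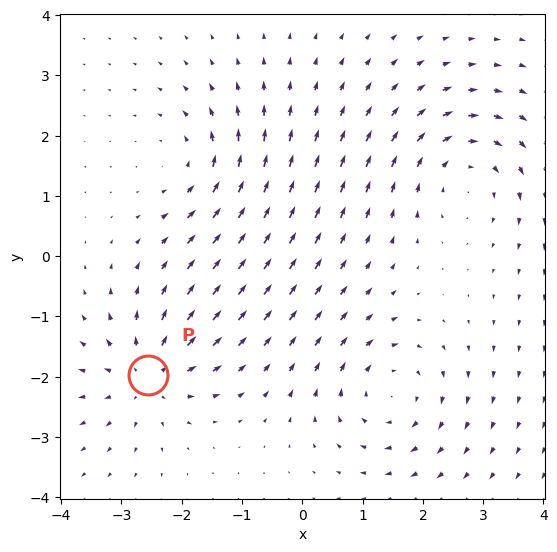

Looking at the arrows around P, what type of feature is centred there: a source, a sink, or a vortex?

At P (-2.6, -2.0) the arrows spread outward. Divergence about +6, curl ≈0 — positive divergence with near-zero curl is a source.

source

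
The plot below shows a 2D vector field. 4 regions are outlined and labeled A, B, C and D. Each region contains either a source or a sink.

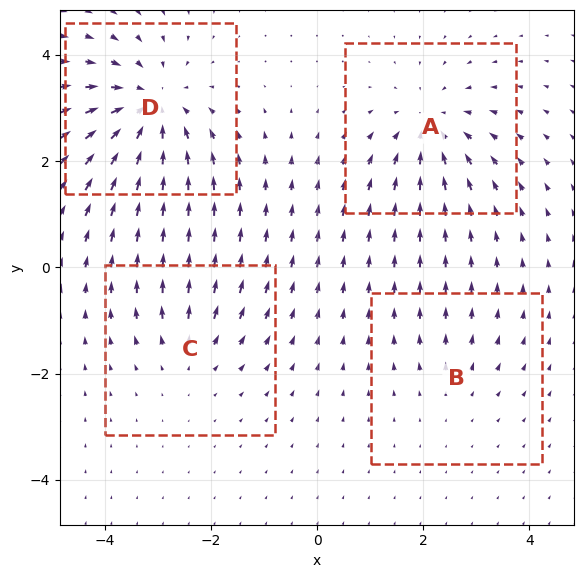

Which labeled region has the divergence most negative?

Divergence at each region's feature centre — A: about -5, B: about +2, C: about +3, D: about -6. Region D is most negative.

D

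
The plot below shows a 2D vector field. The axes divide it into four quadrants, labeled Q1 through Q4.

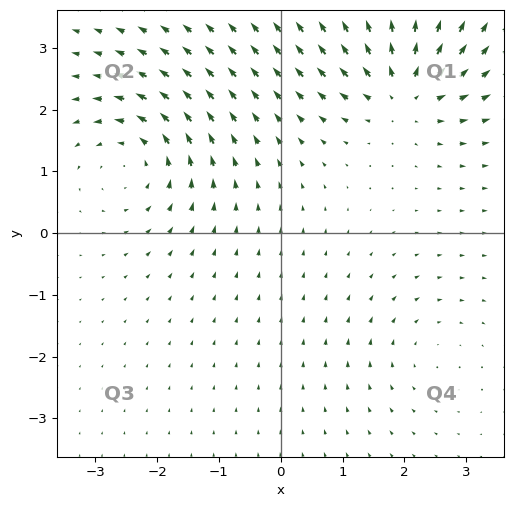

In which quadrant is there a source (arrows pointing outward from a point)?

Q1

The source sits at approximately (2.0, 2.3), which lies in quadrant Q1. The divergence there is about +7, positive as expected for a source.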